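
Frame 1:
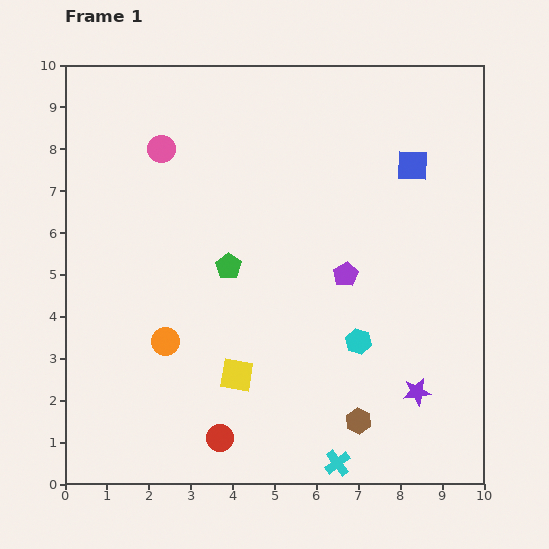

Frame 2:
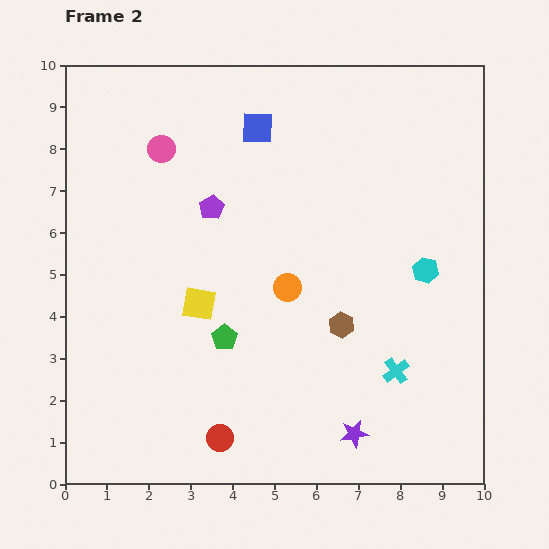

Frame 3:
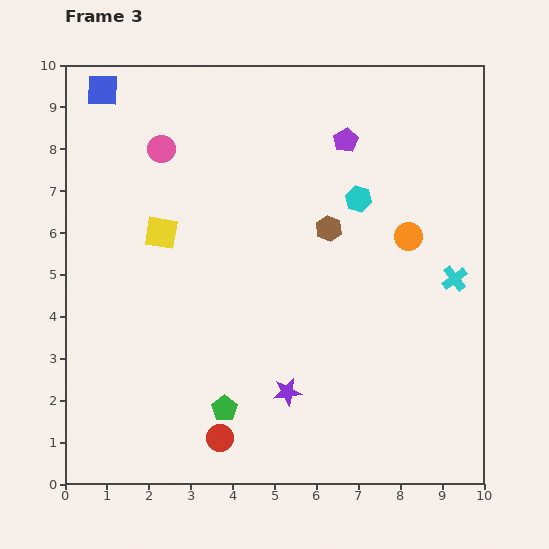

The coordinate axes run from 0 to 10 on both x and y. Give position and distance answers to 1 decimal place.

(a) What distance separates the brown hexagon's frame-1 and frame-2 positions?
2.3

The brown hexagon moved from (7.0, 1.5) to (6.6, 3.8), a distance of √(0.4² + 2.3²) ≈ 2.3.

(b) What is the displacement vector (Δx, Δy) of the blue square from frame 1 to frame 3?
(-7.4, 1.8)

The blue square was at (8.3, 7.6) in frame 1 and (0.9, 9.4) in frame 3.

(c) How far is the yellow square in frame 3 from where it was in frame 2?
1.9

The yellow square moved from (3.2, 4.3) to (2.3, 6.0), a distance of √(0.9² + 1.7²) ≈ 1.9.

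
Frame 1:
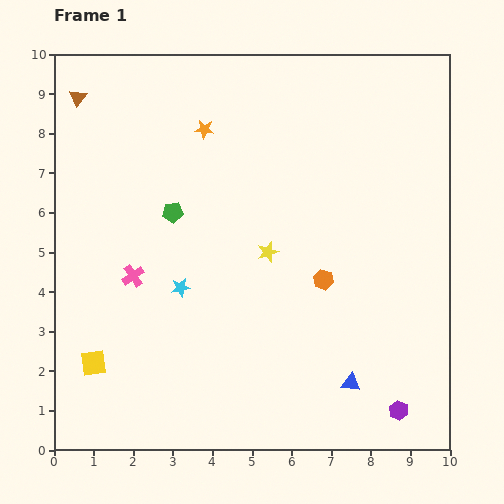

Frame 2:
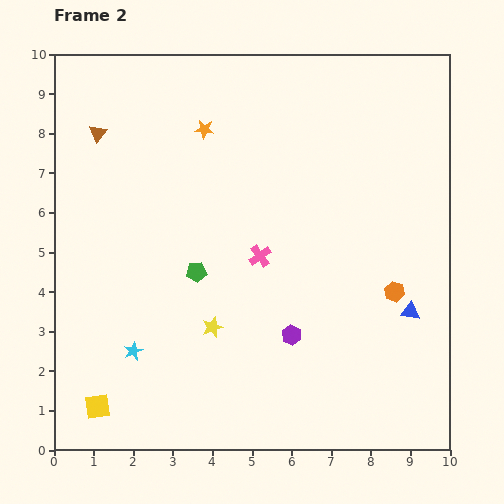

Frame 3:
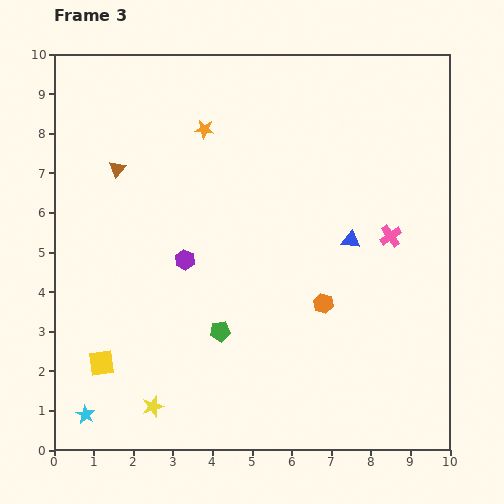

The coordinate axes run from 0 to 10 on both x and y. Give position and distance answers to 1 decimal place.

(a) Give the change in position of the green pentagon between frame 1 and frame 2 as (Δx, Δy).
(0.6, -1.5)

The green pentagon was at (3.0, 6.0) in frame 1 and (3.6, 4.5) in frame 2.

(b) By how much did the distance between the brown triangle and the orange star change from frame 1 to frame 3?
-0.9

Distance in frame 1: 3.3. Distance in frame 3: 2.4.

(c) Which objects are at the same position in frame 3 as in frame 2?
the orange star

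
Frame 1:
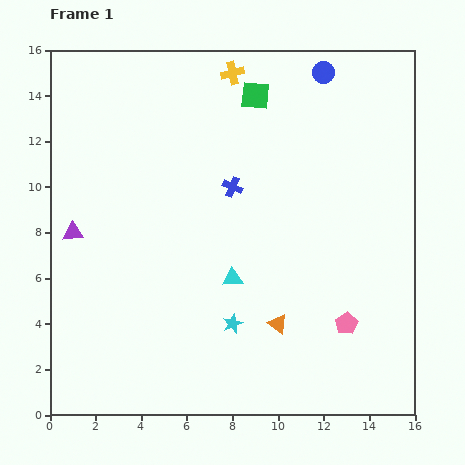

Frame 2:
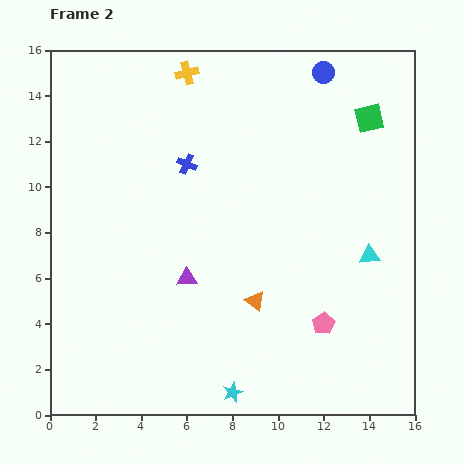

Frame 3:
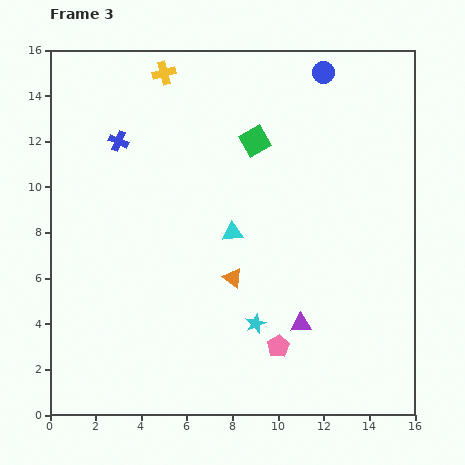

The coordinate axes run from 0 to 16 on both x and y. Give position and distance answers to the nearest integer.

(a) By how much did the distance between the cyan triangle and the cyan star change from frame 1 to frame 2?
+6

Distance in frame 1: 2. Distance in frame 2: 8.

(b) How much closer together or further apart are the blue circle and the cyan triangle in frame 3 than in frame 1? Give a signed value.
-2

Distance in frame 1: 10. Distance in frame 3: 8.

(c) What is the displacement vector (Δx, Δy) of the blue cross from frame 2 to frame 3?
(-3, 1)

The blue cross was at (6, 11) in frame 2 and (3, 12) in frame 3.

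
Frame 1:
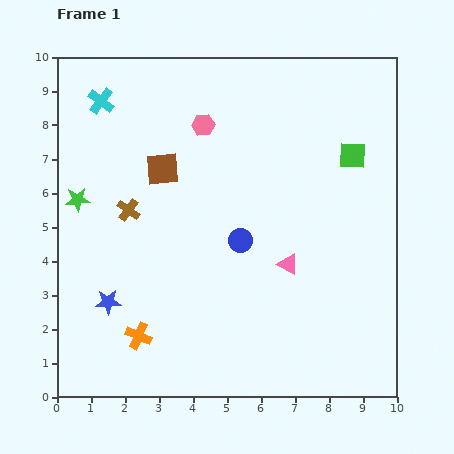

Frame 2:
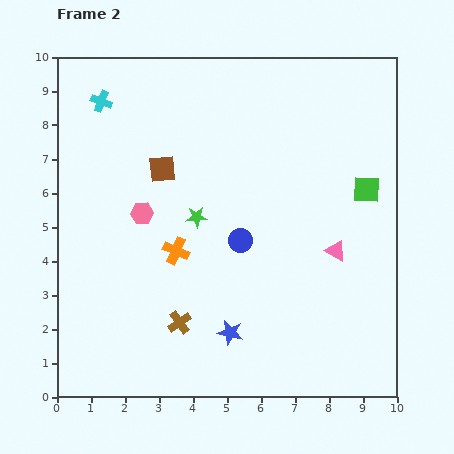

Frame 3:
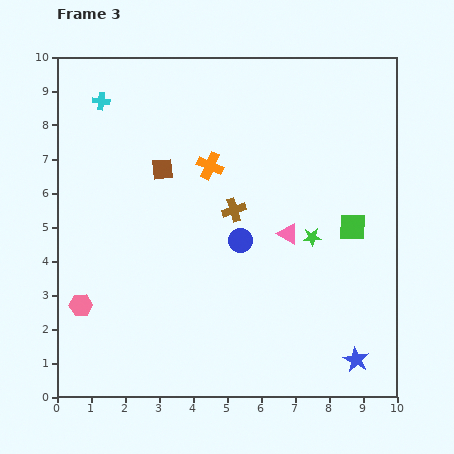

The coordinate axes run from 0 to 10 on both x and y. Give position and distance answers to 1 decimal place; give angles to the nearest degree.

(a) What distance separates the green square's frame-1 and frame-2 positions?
1.1

The green square moved from (8.7, 7.1) to (9.1, 6.1), a distance of √(0.4² + 1.0²) ≈ 1.1.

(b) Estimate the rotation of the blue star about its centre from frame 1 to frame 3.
31° clockwise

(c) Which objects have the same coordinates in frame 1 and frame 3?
the blue circle, the brown square, the cyan cross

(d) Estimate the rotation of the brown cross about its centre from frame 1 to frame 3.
37° clockwise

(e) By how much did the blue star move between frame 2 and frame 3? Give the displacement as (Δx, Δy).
(3.7, -0.8)

The blue star was at (5.1, 1.9) in frame 2 and (8.8, 1.1) in frame 3.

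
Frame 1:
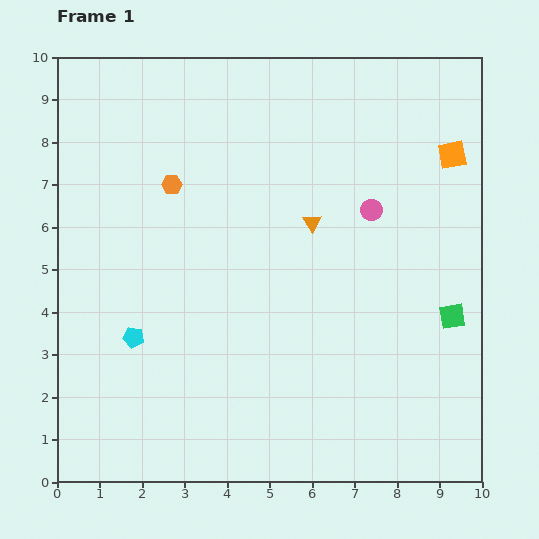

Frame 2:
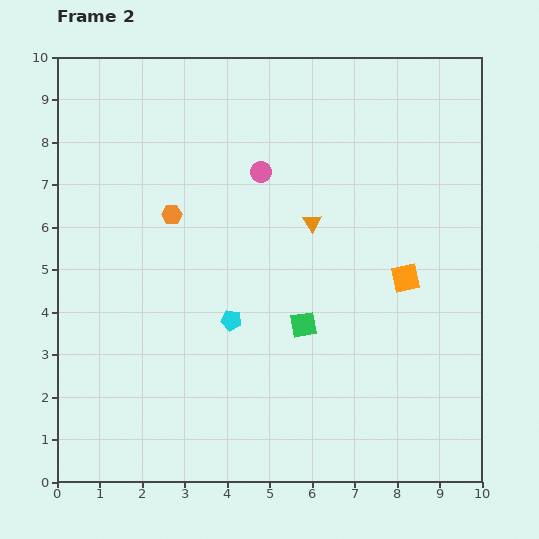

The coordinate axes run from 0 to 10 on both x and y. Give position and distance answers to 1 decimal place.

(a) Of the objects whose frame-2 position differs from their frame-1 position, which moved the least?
the orange hexagon

(moved 0.7)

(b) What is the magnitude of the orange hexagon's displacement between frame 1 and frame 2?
0.7

The orange hexagon moved from (2.7, 7.0) to (2.7, 6.3), a distance of √(0.0² + 0.7²) ≈ 0.7.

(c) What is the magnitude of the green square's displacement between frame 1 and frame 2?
3.5

The green square moved from (9.3, 3.9) to (5.8, 3.7), a distance of √(3.5² + 0.2²) ≈ 3.5.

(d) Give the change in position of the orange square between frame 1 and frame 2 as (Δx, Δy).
(-1.1, -2.9)

The orange square was at (9.3, 7.7) in frame 1 and (8.2, 4.8) in frame 2.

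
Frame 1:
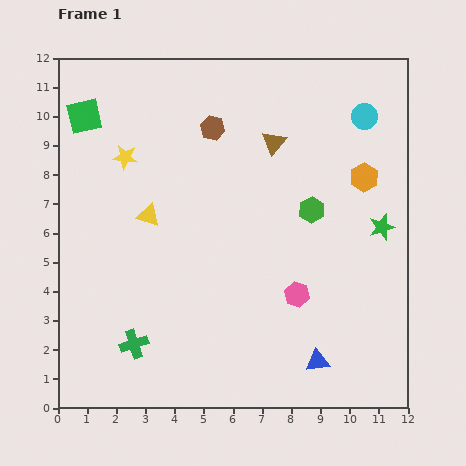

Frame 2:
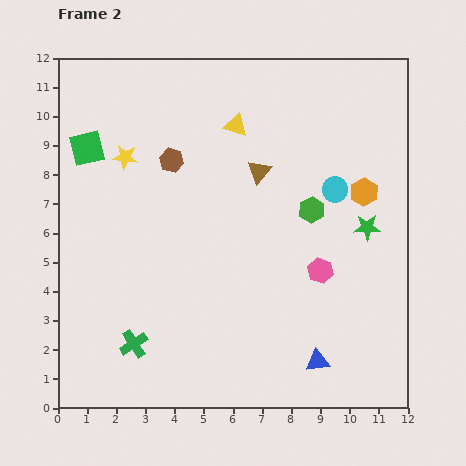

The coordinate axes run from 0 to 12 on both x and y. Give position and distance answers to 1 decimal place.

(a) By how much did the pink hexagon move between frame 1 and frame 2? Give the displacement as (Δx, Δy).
(0.8, 0.8)

The pink hexagon was at (8.2, 3.9) in frame 1 and (9.0, 4.7) in frame 2.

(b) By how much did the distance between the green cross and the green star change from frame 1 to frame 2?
-0.5

Distance in frame 1: 9.4. Distance in frame 2: 8.9.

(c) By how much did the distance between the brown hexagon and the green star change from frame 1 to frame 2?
+0.4

Distance in frame 1: 6.7. Distance in frame 2: 7.1.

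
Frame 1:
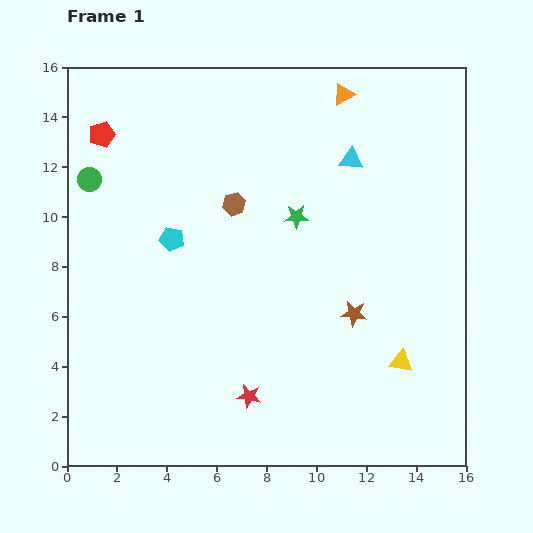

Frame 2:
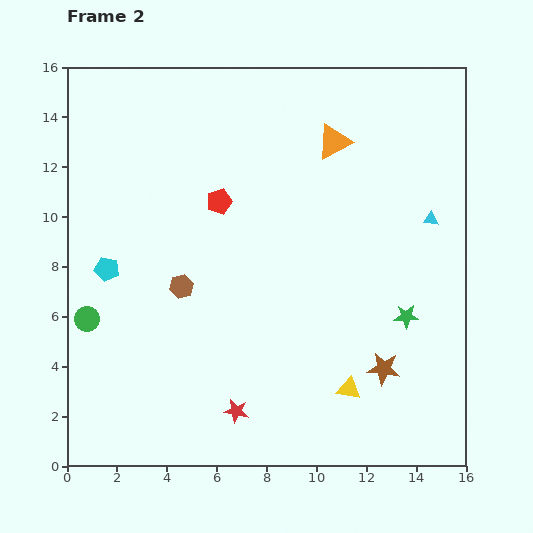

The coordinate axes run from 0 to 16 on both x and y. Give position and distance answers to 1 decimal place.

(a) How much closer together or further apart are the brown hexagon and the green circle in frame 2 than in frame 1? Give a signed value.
-1.9

Distance in frame 1: 5.9. Distance in frame 2: 4.0.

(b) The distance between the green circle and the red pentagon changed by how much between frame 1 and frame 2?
+5.2

Distance in frame 1: 1.9. Distance in frame 2: 7.1.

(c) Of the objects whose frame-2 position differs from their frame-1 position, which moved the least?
the red star

(moved 0.8)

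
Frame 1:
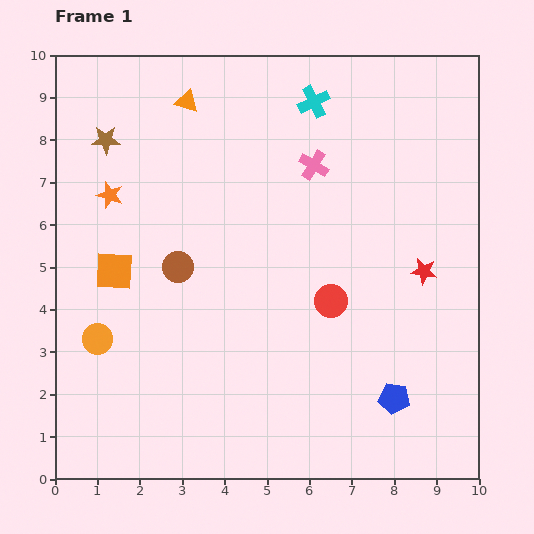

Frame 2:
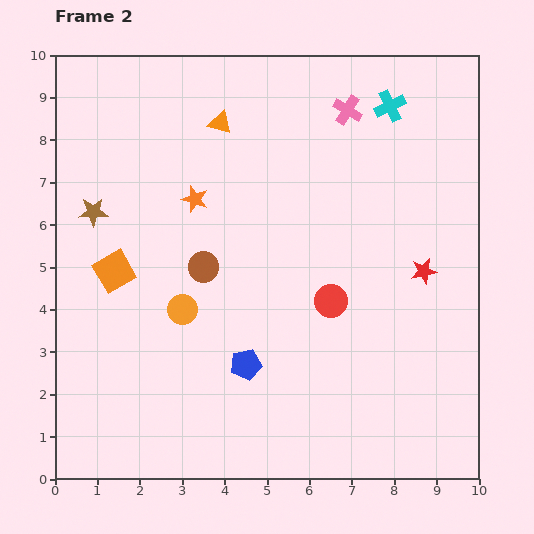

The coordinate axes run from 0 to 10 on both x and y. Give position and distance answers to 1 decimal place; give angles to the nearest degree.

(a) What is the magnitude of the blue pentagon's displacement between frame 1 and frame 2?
3.6

The blue pentagon moved from (8.0, 1.9) to (4.5, 2.7), a distance of √(3.5² + 0.8²) ≈ 3.6.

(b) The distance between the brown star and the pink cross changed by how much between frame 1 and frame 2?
+1.6

Distance in frame 1: 4.9. Distance in frame 2: 6.5.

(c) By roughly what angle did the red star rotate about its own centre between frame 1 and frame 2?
19° counter-clockwise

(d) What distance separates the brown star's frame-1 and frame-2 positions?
1.7

The brown star moved from (1.2, 8.0) to (0.9, 6.3), a distance of √(0.3² + 1.7²) ≈ 1.7.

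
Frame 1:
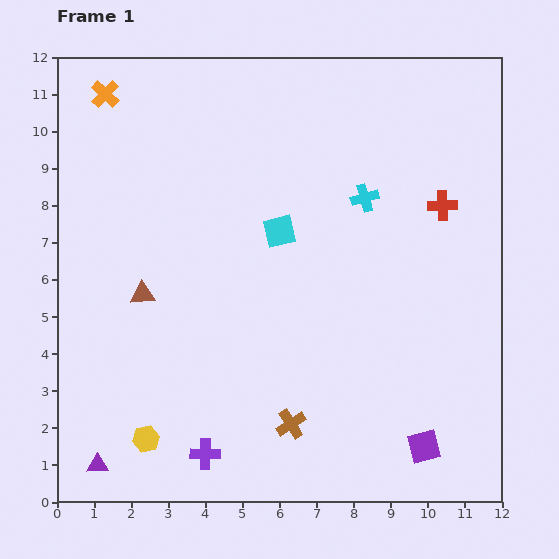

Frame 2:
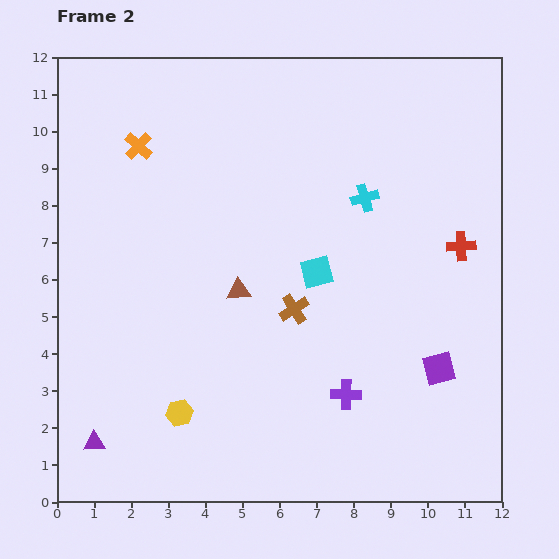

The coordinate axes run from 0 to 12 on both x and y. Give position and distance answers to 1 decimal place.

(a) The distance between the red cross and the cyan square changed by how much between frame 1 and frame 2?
-0.5

Distance in frame 1: 4.5. Distance in frame 2: 4.0.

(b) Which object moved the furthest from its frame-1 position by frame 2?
the purple cross

(moved 4.1; next 3.1)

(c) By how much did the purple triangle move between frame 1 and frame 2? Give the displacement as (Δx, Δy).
(-0.1, 0.6)

The purple triangle was at (1.1, 1.0) in frame 1 and (1.0, 1.6) in frame 2.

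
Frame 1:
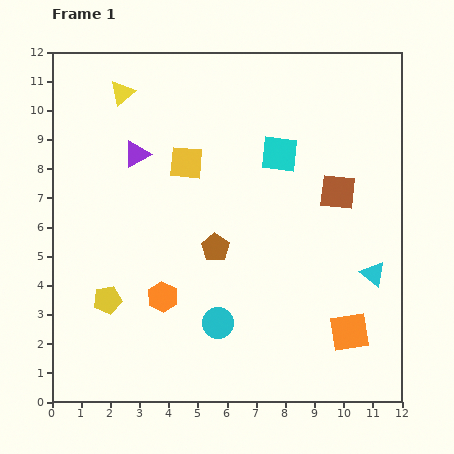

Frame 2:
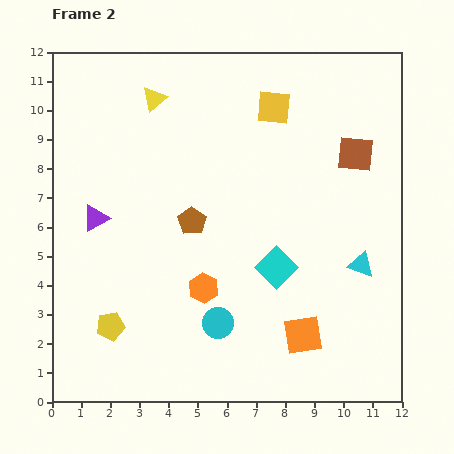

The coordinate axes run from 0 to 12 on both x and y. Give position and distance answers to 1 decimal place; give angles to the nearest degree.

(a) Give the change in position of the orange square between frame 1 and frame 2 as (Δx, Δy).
(-1.6, -0.1)

The orange square was at (10.2, 2.4) in frame 1 and (8.6, 2.3) in frame 2.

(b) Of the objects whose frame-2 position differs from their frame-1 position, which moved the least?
the cyan triangle

(moved 0.5)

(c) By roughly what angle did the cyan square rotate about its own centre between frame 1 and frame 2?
38° clockwise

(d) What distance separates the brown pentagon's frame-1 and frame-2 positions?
1.2

The brown pentagon moved from (5.6, 5.3) to (4.8, 6.2), a distance of √(0.8² + 0.9²) ≈ 1.2.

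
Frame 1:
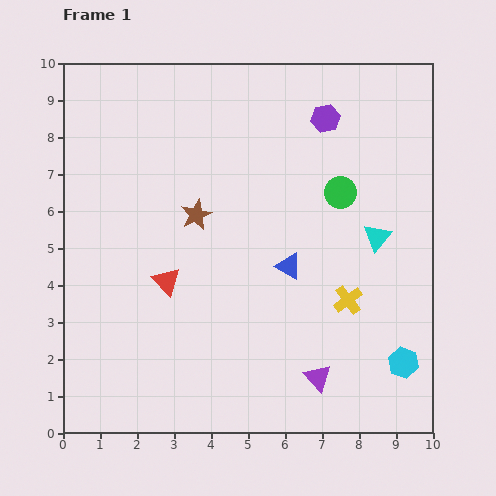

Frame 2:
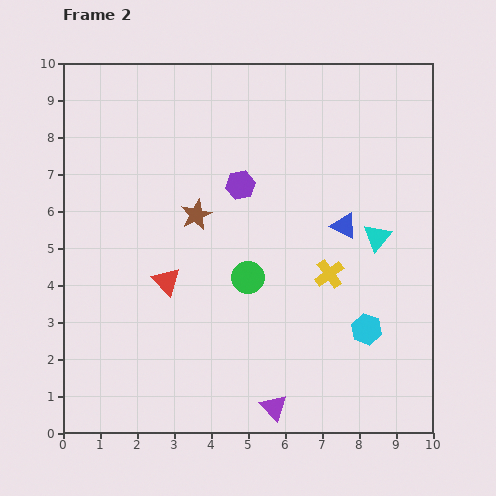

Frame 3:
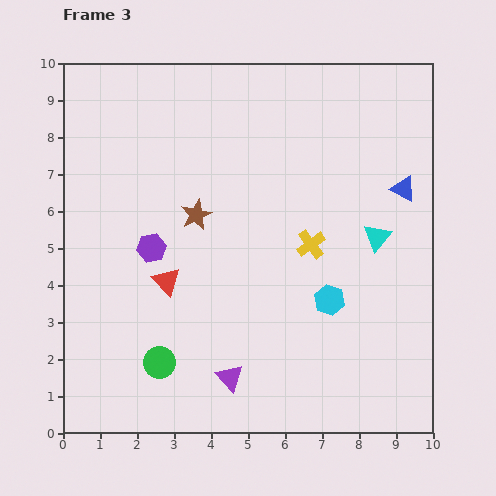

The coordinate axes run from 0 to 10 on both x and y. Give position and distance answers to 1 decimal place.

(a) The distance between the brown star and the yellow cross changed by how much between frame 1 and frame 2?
-0.8

Distance in frame 1: 4.7. Distance in frame 2: 3.9.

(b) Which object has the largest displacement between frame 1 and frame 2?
the green circle

(moved 3.4; next 2.9)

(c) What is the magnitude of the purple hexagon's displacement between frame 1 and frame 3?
5.9

The purple hexagon moved from (7.1, 8.5) to (2.4, 5.0), a distance of √(4.7² + 3.5²) ≈ 5.9.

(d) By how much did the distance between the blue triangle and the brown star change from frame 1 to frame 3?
+2.7

Distance in frame 1: 2.9. Distance in frame 3: 5.6.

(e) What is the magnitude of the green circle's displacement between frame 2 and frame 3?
3.3

The green circle moved from (5.0, 4.2) to (2.6, 1.9), a distance of √(2.4² + 2.3²) ≈ 3.3.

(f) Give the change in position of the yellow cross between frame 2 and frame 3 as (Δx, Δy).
(-0.5, 0.8)

The yellow cross was at (7.2, 4.3) in frame 2 and (6.7, 5.1) in frame 3.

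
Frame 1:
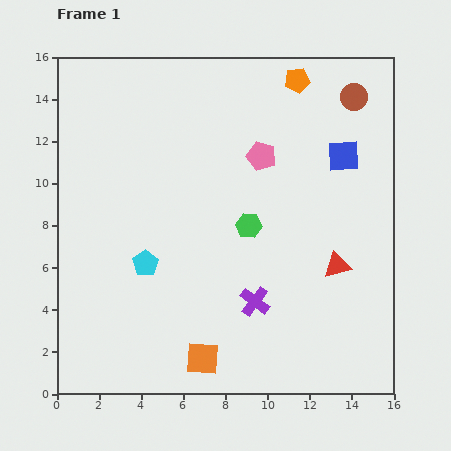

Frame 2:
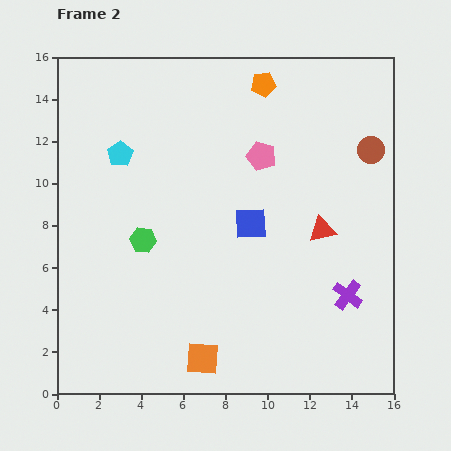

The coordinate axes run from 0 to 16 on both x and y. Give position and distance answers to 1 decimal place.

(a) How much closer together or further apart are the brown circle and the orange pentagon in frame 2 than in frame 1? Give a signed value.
+3.2

Distance in frame 1: 2.8. Distance in frame 2: 6.0.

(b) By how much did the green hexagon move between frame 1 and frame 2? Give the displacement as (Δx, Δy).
(-5.0, -0.7)

The green hexagon was at (9.1, 8.0) in frame 1 and (4.1, 7.3) in frame 2.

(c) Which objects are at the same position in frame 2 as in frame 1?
the pink pentagon, the orange square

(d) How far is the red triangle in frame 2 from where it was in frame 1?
1.8

The red triangle moved from (13.3, 6.1) to (12.6, 7.8), a distance of √(0.7² + 1.7²) ≈ 1.8.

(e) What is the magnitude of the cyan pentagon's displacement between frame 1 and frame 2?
5.3

The cyan pentagon moved from (4.2, 6.2) to (3.0, 11.4), a distance of √(1.2² + 5.2²) ≈ 5.3.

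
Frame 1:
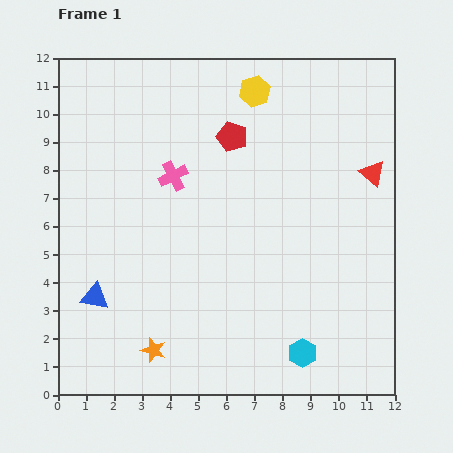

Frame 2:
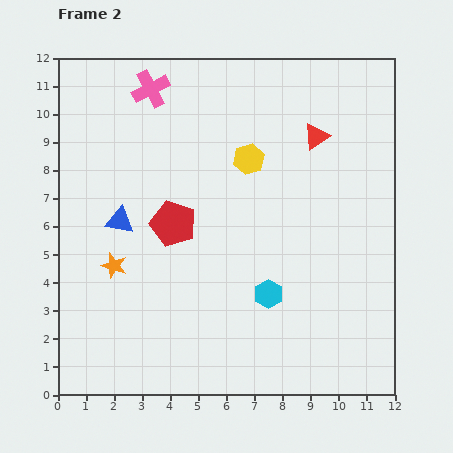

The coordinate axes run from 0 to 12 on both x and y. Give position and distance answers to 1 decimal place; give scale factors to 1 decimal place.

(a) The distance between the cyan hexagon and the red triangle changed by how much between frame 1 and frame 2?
-1.0

Distance in frame 1: 6.9. Distance in frame 2: 5.9.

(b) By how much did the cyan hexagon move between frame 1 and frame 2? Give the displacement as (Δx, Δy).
(-1.2, 2.1)

The cyan hexagon was at (8.7, 1.5) in frame 1 and (7.5, 3.6) in frame 2.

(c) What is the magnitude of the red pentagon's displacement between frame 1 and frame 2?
3.7

The red pentagon moved from (6.2, 9.2) to (4.1, 6.1), a distance of √(2.1² + 3.1²) ≈ 3.7.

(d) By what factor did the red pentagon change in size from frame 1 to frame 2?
1.5×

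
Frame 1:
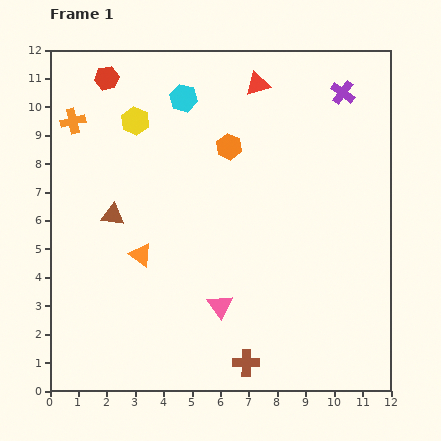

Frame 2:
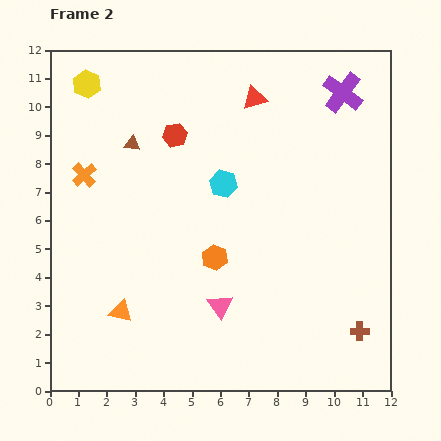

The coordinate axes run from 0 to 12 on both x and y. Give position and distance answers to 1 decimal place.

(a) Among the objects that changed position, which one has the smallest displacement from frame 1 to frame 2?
the red triangle

(moved 0.5)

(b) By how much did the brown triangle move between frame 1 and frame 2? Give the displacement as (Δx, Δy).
(0.7, 2.5)

The brown triangle was at (2.2, 6.2) in frame 1 and (2.9, 8.7) in frame 2.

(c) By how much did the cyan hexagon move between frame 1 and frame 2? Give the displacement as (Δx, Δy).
(1.4, -3.0)

The cyan hexagon was at (4.7, 10.3) in frame 1 and (6.1, 7.3) in frame 2.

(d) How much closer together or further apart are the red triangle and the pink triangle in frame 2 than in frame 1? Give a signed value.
-0.5

Distance in frame 1: 7.9. Distance in frame 2: 7.4.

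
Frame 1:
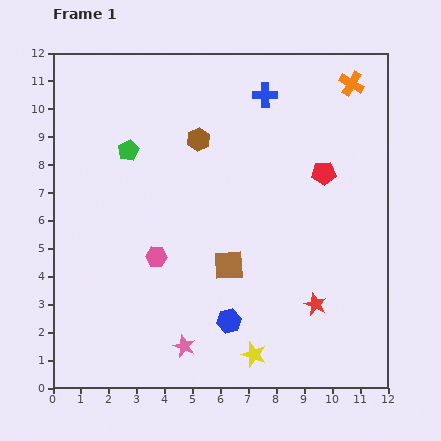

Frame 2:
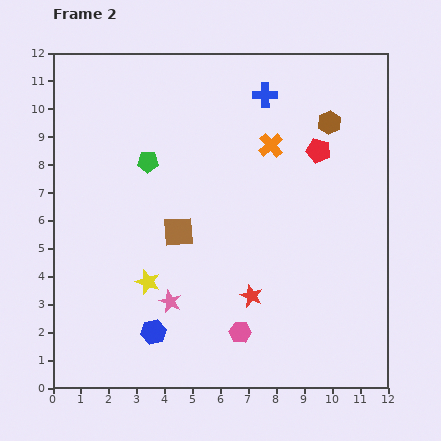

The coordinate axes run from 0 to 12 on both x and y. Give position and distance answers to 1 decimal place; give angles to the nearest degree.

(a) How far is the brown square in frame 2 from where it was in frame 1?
2.2

The brown square moved from (6.3, 4.4) to (4.5, 5.6), a distance of √(1.8² + 1.2²) ≈ 2.2.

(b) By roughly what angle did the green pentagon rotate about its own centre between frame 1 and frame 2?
29° clockwise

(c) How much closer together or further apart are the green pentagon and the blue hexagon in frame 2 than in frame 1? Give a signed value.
-1.0

Distance in frame 1: 7.1. Distance in frame 2: 6.1.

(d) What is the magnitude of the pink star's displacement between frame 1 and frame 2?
1.7

The pink star moved from (4.7, 1.5) to (4.2, 3.1), a distance of √(0.5² + 1.6²) ≈ 1.7.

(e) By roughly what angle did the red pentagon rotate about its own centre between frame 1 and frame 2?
18° clockwise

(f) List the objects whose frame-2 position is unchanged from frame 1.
the blue cross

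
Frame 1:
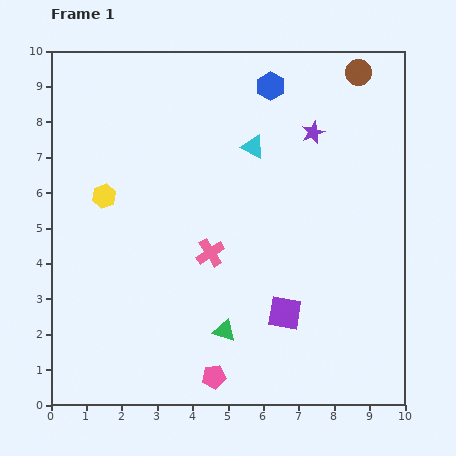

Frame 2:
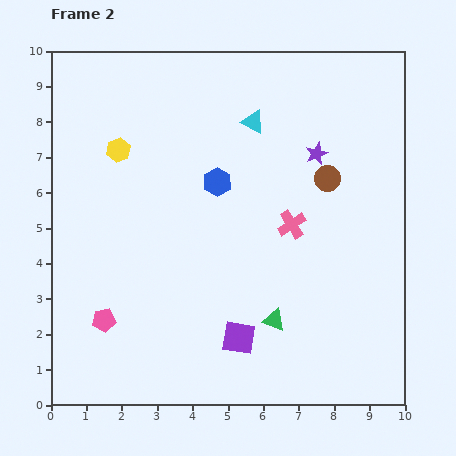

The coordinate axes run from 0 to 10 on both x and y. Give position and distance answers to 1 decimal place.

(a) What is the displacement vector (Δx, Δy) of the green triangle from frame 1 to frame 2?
(1.4, 0.3)

The green triangle was at (4.9, 2.1) in frame 1 and (6.3, 2.4) in frame 2.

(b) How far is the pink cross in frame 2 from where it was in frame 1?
2.4

The pink cross moved from (4.5, 4.3) to (6.8, 5.1), a distance of √(2.3² + 0.8²) ≈ 2.4.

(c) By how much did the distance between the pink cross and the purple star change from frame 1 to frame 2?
-2.4

Distance in frame 1: 4.5. Distance in frame 2: 2.1.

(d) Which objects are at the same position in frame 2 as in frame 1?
none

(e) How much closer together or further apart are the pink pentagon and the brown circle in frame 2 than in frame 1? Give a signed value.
-2.0

Distance in frame 1: 9.5. Distance in frame 2: 7.5.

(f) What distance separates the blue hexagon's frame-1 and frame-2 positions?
3.1

The blue hexagon moved from (6.2, 9.0) to (4.7, 6.3), a distance of √(1.5² + 2.7²) ≈ 3.1.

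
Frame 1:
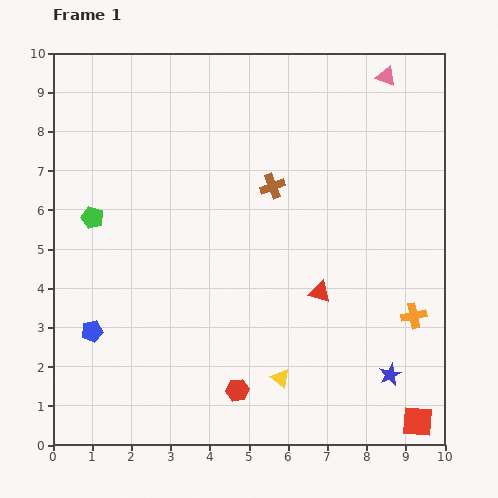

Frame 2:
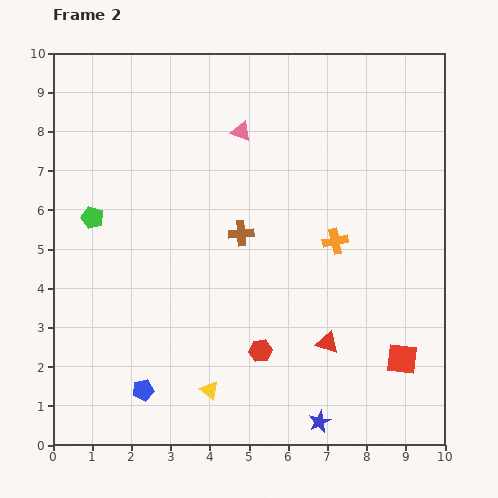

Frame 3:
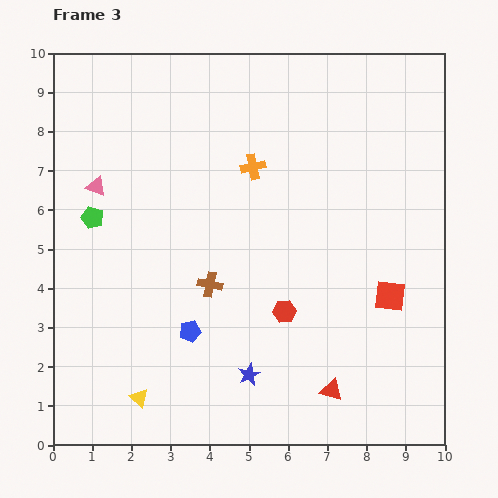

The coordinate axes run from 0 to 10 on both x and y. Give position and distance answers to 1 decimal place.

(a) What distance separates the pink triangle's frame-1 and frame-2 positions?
4.0

The pink triangle moved from (8.5, 9.4) to (4.8, 8.0), a distance of √(3.7² + 1.4²) ≈ 4.0.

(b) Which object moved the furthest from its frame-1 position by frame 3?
the pink triangle

(moved 7.9; next 5.6)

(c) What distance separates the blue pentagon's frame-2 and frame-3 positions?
1.9

The blue pentagon moved from (2.3, 1.4) to (3.5, 2.9), a distance of √(1.2² + 1.5²) ≈ 1.9.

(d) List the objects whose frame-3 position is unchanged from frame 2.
the green pentagon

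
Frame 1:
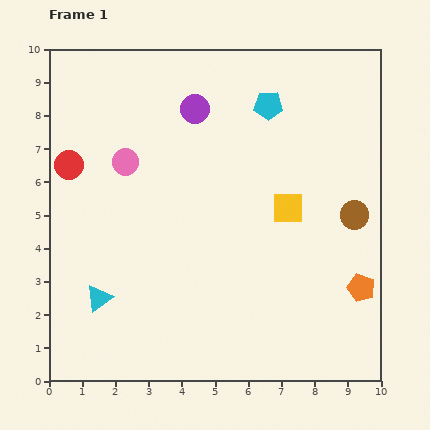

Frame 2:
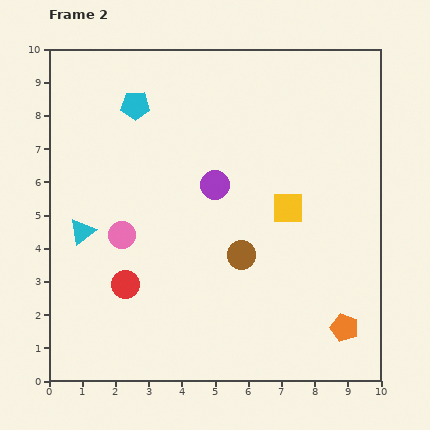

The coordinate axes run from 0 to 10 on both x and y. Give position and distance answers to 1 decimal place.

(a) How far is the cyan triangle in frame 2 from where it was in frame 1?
2.1

The cyan triangle moved from (1.5, 2.5) to (1.0, 4.5), a distance of √(0.5² + 2.0²) ≈ 2.1.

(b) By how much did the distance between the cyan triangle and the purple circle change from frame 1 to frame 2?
-2.2

Distance in frame 1: 6.4. Distance in frame 2: 4.2.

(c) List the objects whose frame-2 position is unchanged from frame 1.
the yellow square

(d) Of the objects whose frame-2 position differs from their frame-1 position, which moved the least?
the orange pentagon

(moved 1.3)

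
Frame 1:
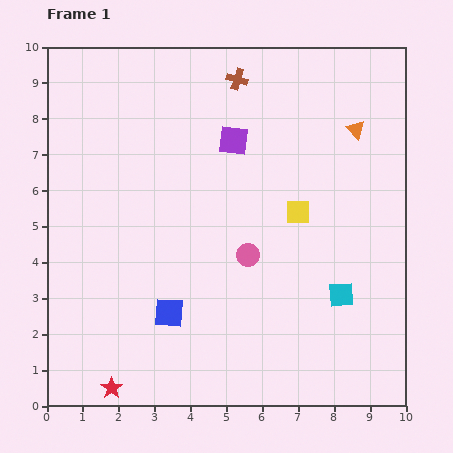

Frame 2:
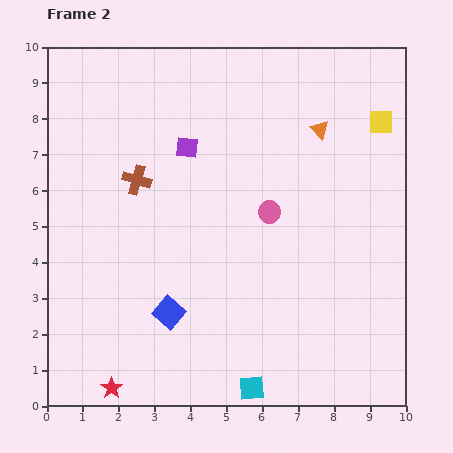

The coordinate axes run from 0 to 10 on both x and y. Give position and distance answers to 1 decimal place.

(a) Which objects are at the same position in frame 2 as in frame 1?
the red star, the blue square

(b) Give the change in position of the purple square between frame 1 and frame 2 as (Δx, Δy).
(-1.3, -0.2)

The purple square was at (5.2, 7.4) in frame 1 and (3.9, 7.2) in frame 2.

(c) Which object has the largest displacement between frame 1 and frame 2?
the brown cross

(moved 4.0; next 3.6)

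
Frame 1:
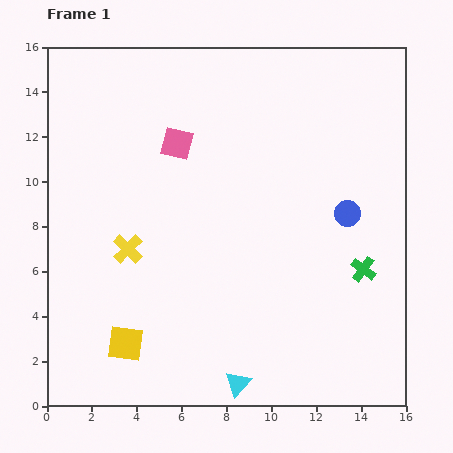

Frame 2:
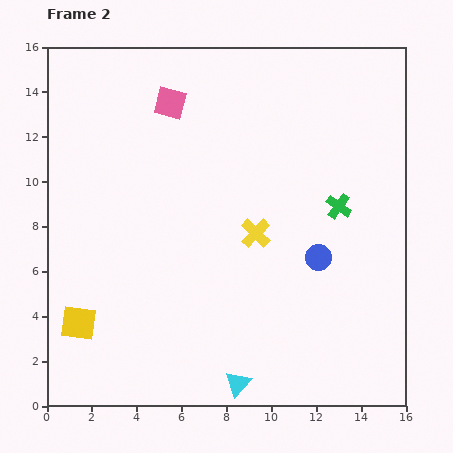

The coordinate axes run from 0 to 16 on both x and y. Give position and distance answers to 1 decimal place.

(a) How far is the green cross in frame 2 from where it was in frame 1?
3.0

The green cross moved from (14.1, 6.1) to (13.0, 8.9), a distance of √(1.1² + 2.8²) ≈ 3.0.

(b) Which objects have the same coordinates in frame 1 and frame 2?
the cyan triangle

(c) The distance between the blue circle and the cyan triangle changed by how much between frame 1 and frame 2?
-2.3

Distance in frame 1: 9.0. Distance in frame 2: 6.7.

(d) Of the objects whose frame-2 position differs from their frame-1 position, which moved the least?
the pink square

(moved 1.8)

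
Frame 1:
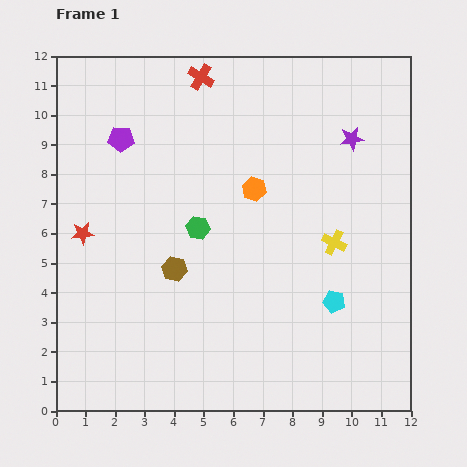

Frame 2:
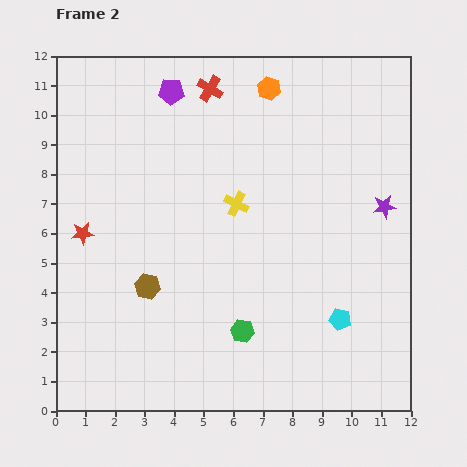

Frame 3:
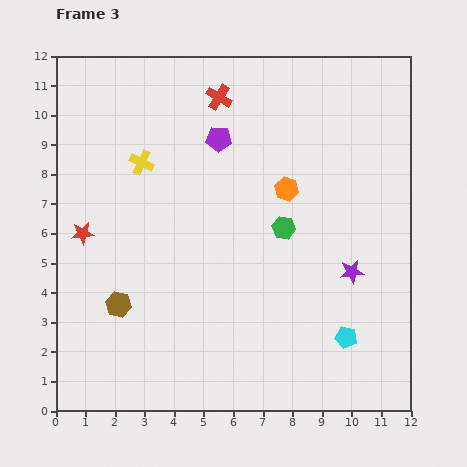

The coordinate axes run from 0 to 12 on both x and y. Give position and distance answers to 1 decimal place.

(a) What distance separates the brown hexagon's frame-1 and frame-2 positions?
1.1

The brown hexagon moved from (4.0, 4.8) to (3.1, 4.2), a distance of √(0.9² + 0.6²) ≈ 1.1.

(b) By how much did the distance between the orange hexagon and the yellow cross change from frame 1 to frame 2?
+0.9

Distance in frame 1: 3.2. Distance in frame 2: 4.1.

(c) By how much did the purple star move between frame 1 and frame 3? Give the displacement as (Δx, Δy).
(0.0, -4.5)

The purple star was at (10.0, 9.2) in frame 1 and (10.0, 4.7) in frame 3.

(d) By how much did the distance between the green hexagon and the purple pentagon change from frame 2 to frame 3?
-4.7

Distance in frame 2: 8.4. Distance in frame 3: 3.7.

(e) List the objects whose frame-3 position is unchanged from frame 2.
the red star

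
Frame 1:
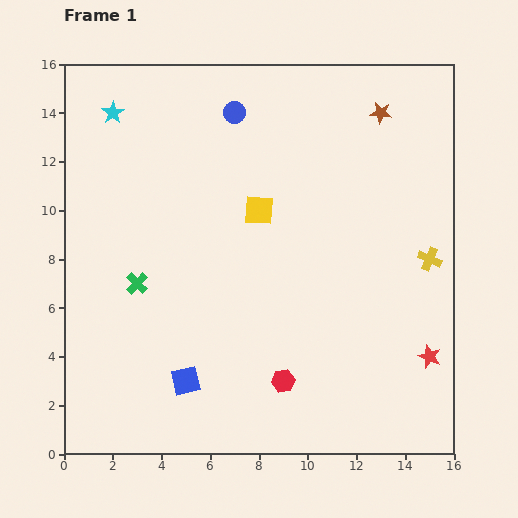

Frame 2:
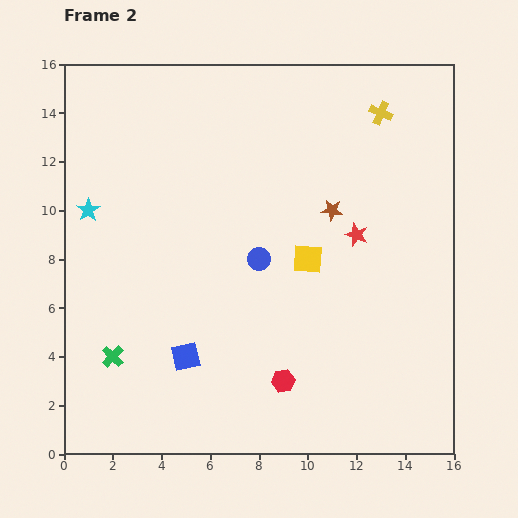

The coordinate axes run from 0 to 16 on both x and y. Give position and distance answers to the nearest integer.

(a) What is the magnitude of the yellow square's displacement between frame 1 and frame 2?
3

The yellow square moved from (8, 10) to (10, 8), a distance of √(2² + 2²) ≈ 3.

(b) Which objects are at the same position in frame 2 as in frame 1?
the red hexagon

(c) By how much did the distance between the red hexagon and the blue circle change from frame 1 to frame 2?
-6

Distance in frame 1: 11. Distance in frame 2: 5.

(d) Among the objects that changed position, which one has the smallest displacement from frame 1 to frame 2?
the blue square

(moved 1)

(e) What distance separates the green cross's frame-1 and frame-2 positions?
3

The green cross moved from (3, 7) to (2, 4), a distance of √(1² + 3²) ≈ 3.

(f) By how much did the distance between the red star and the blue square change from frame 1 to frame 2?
-1

Distance in frame 1: 10. Distance in frame 2: 9.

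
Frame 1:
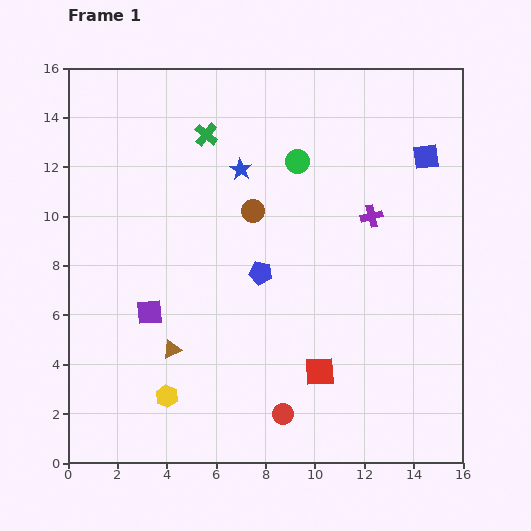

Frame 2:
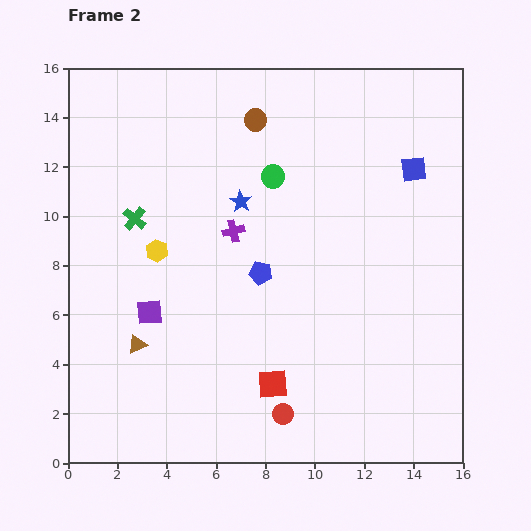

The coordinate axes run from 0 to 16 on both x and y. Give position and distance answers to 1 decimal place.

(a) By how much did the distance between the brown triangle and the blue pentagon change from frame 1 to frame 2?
+1.0

Distance in frame 1: 4.8. Distance in frame 2: 5.8.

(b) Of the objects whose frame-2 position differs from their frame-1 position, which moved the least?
the blue square

(moved 0.7)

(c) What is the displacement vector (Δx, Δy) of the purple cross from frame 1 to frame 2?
(-5.6, -0.6)

The purple cross was at (12.3, 10.0) in frame 1 and (6.7, 9.4) in frame 2.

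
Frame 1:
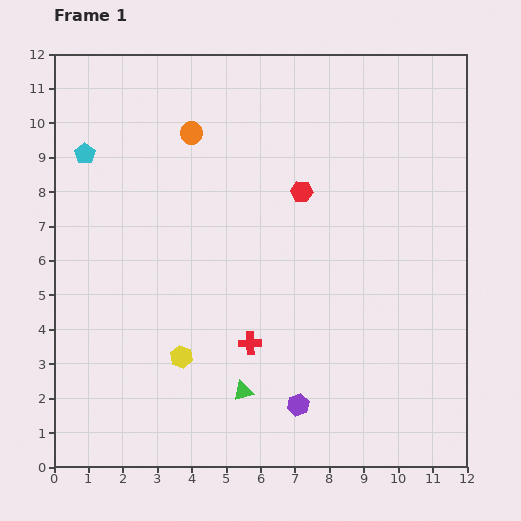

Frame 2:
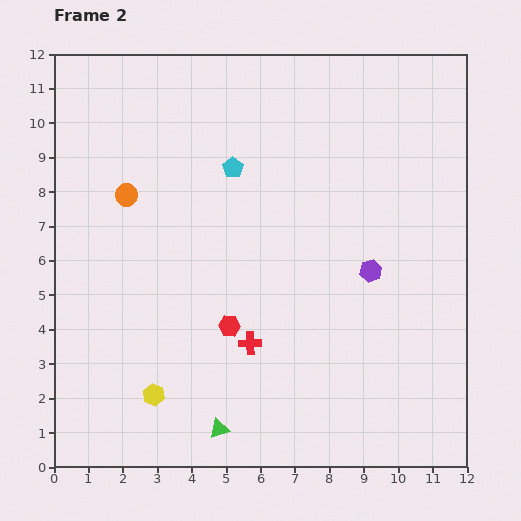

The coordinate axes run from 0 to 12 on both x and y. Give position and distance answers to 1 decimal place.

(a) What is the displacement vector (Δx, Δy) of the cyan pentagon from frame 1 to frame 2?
(4.3, -0.4)

The cyan pentagon was at (0.9, 9.1) in frame 1 and (5.2, 8.7) in frame 2.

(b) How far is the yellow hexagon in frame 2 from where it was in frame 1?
1.4

The yellow hexagon moved from (3.7, 3.2) to (2.9, 2.1), a distance of √(0.8² + 1.1²) ≈ 1.4.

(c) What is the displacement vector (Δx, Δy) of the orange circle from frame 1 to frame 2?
(-1.9, -1.8)

The orange circle was at (4.0, 9.7) in frame 1 and (2.1, 7.9) in frame 2.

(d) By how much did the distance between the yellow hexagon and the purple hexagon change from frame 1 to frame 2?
+3.6

Distance in frame 1: 3.7. Distance in frame 2: 7.3.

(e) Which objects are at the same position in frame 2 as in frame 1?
the red cross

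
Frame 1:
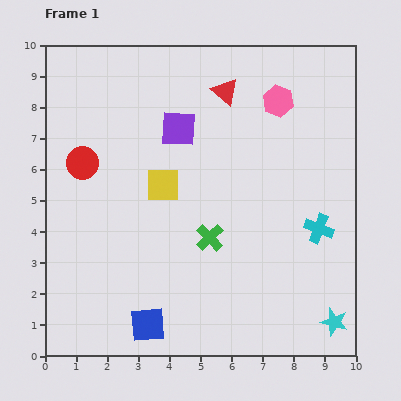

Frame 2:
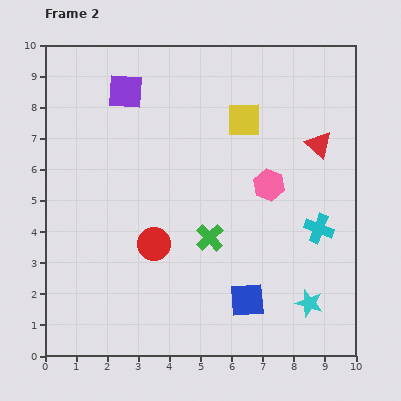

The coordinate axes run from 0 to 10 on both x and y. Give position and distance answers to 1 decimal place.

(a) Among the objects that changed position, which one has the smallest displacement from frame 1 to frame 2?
the cyan star

(moved 1.0)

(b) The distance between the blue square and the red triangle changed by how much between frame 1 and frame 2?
-2.4

Distance in frame 1: 7.9. Distance in frame 2: 5.5.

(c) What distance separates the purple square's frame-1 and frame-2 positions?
2.1

The purple square moved from (4.3, 7.3) to (2.6, 8.5), a distance of √(1.7² + 1.2²) ≈ 2.1.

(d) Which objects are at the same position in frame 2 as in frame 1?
the cyan cross, the green cross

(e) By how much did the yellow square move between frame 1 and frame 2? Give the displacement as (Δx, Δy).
(2.6, 2.1)

The yellow square was at (3.8, 5.5) in frame 1 and (6.4, 7.6) in frame 2.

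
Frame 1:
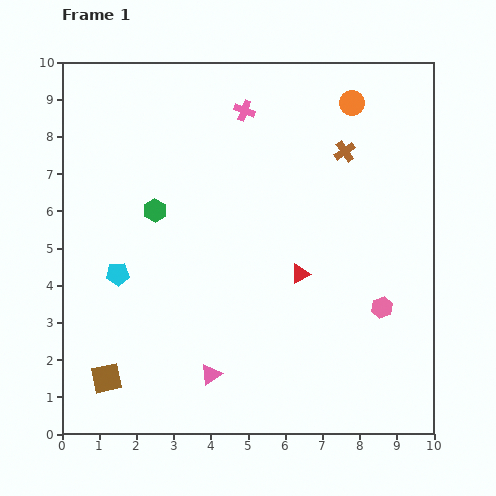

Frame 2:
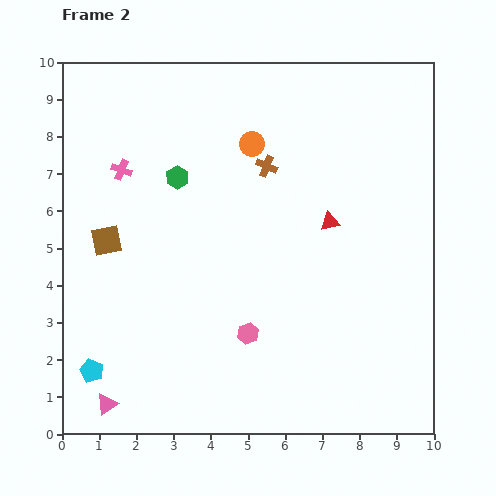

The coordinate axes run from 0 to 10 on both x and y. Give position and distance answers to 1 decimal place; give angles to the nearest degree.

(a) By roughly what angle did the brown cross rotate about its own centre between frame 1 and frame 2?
33° counter-clockwise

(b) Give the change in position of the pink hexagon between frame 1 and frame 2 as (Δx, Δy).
(-3.6, -0.7)

The pink hexagon was at (8.6, 3.4) in frame 1 and (5.0, 2.7) in frame 2.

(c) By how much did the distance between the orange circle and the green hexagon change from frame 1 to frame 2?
-3.8

Distance in frame 1: 6.0. Distance in frame 2: 2.2.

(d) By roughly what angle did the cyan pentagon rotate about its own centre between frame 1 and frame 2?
26° clockwise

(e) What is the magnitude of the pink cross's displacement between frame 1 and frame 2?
3.7

The pink cross moved from (4.9, 8.7) to (1.6, 7.1), a distance of √(3.3² + 1.6²) ≈ 3.7.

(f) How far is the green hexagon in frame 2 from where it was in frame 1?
1.1

The green hexagon moved from (2.5, 6.0) to (3.1, 6.9), a distance of √(0.6² + 0.9²) ≈ 1.1.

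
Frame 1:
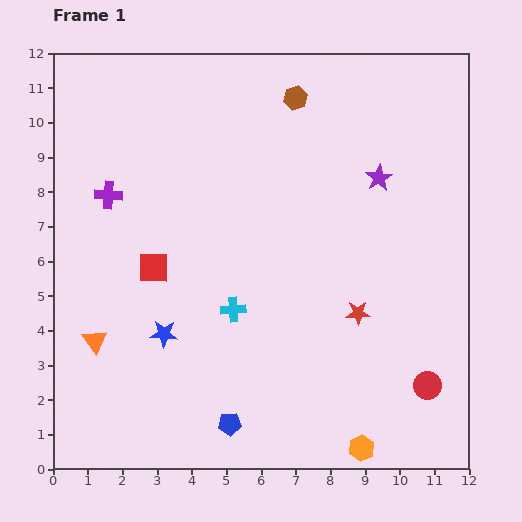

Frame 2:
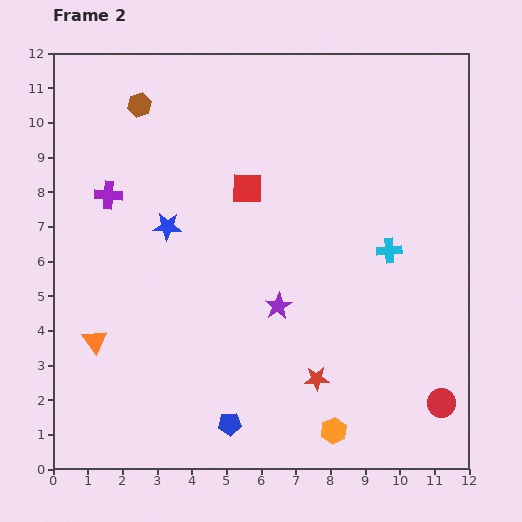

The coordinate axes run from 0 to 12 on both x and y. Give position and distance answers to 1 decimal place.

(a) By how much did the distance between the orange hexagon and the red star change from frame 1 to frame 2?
-2.3

Distance in frame 1: 3.9. Distance in frame 2: 1.6.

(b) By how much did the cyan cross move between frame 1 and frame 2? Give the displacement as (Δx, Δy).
(4.5, 1.7)

The cyan cross was at (5.2, 4.6) in frame 1 and (9.7, 6.3) in frame 2.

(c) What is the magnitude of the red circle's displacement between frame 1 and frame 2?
0.6

The red circle moved from (10.8, 2.4) to (11.2, 1.9), a distance of √(0.4² + 0.5²) ≈ 0.6.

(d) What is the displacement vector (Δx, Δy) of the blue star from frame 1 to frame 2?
(0.1, 3.1)

The blue star was at (3.2, 3.9) in frame 1 and (3.3, 7.0) in frame 2.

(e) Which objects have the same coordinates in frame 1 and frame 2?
the blue pentagon, the purple cross, the orange triangle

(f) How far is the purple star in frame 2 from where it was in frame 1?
4.7

The purple star moved from (9.4, 8.4) to (6.5, 4.7), a distance of √(2.9² + 3.7²) ≈ 4.7.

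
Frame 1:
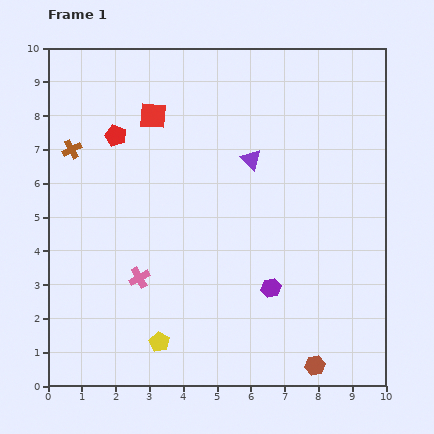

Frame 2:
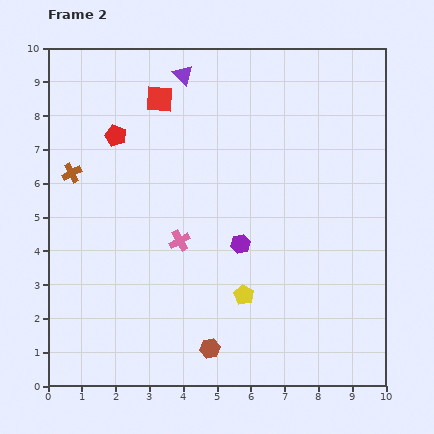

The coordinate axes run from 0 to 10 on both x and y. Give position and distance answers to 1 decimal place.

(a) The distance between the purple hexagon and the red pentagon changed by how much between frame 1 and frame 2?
-1.5

Distance in frame 1: 6.4. Distance in frame 2: 4.9.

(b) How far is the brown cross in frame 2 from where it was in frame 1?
0.7

The brown cross moved from (0.7, 7.0) to (0.7, 6.3), a distance of √(0.0² + 0.7²) ≈ 0.7.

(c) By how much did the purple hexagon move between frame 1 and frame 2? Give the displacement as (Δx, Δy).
(-0.9, 1.3)

The purple hexagon was at (6.6, 2.9) in frame 1 and (5.7, 4.2) in frame 2.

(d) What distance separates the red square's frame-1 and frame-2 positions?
0.5

The red square moved from (3.1, 8.0) to (3.3, 8.5), a distance of √(0.2² + 0.5²) ≈ 0.5.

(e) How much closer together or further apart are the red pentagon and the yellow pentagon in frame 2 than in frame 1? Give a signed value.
-0.2

Distance in frame 1: 6.2. Distance in frame 2: 6.0.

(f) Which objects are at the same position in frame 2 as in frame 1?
the red pentagon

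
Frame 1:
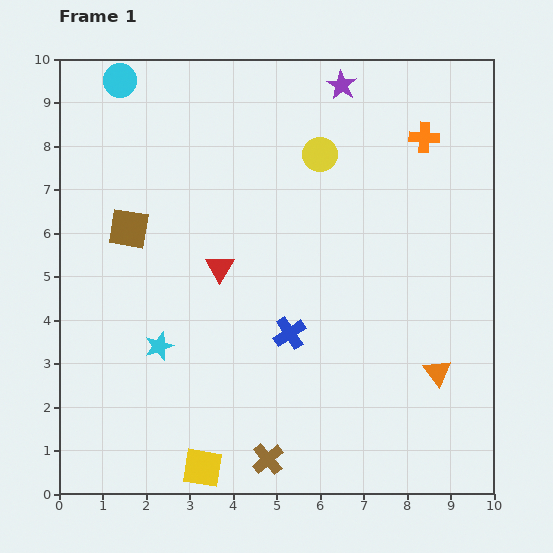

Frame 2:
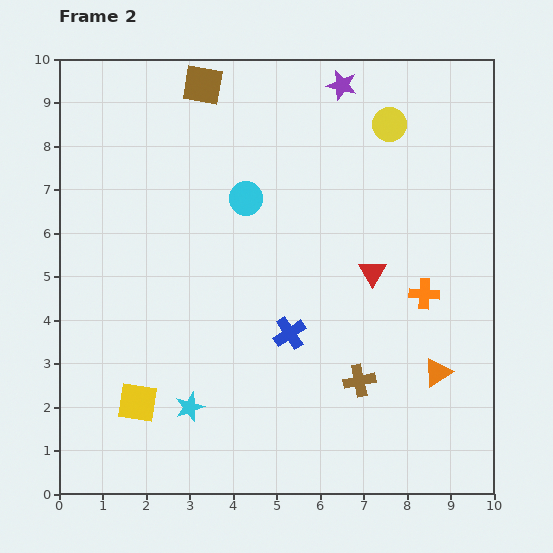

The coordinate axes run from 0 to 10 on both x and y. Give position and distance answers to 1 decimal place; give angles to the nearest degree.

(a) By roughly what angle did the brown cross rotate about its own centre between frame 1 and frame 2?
29° clockwise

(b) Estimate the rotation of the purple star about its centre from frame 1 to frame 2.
16° counter-clockwise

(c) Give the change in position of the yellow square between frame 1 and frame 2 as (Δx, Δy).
(-1.5, 1.5)

The yellow square was at (3.3, 0.6) in frame 1 and (1.8, 2.1) in frame 2.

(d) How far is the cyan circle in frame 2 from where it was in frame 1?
4.0

The cyan circle moved from (1.4, 9.5) to (4.3, 6.8), a distance of √(2.9² + 2.7²) ≈ 4.0.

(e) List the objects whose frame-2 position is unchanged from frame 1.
the orange triangle, the purple star, the blue cross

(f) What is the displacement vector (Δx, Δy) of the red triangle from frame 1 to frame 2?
(3.5, -0.1)

The red triangle was at (3.7, 5.2) in frame 1 and (7.2, 5.1) in frame 2.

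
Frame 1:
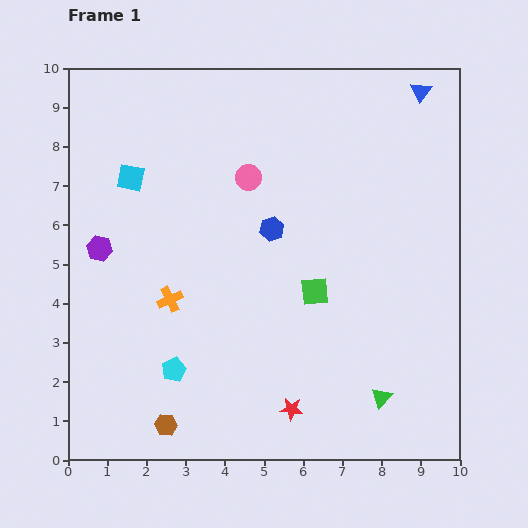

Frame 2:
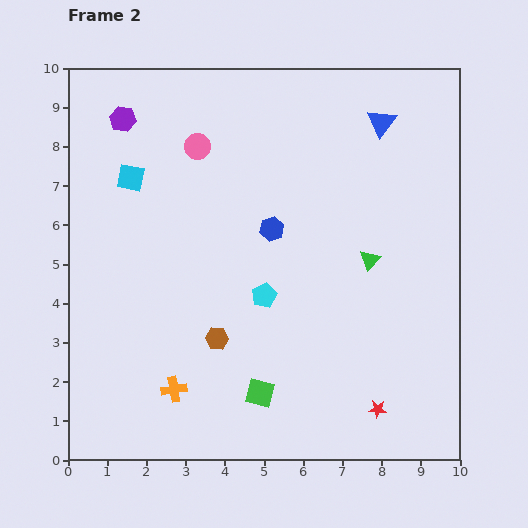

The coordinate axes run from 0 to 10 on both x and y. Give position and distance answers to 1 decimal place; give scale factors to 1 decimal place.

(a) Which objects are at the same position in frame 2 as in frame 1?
the blue hexagon, the cyan square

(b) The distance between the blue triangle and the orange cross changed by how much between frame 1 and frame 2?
+0.3

Distance in frame 1: 8.3. Distance in frame 2: 8.6.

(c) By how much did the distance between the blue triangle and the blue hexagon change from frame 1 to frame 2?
-1.3

Distance in frame 1: 5.2. Distance in frame 2: 3.9.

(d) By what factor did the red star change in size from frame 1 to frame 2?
0.8×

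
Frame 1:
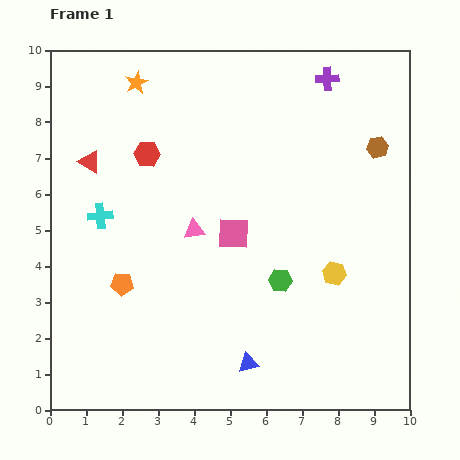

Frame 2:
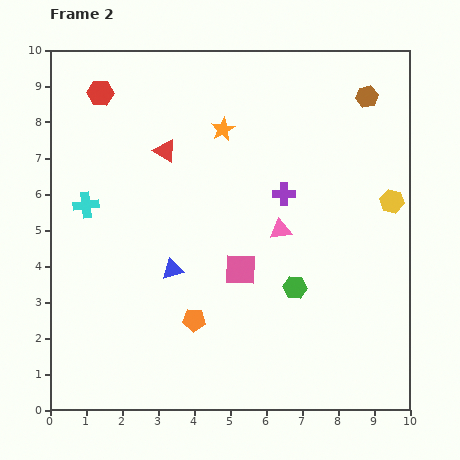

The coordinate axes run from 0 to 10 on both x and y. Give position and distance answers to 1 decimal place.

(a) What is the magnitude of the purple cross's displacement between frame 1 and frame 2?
3.4

The purple cross moved from (7.7, 9.2) to (6.5, 6.0), a distance of √(1.2² + 3.2²) ≈ 3.4.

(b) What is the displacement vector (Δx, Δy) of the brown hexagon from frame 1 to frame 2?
(-0.3, 1.4)

The brown hexagon was at (9.1, 7.3) in frame 1 and (8.8, 8.7) in frame 2.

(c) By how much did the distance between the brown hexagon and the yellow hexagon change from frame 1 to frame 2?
-0.7

Distance in frame 1: 3.7. Distance in frame 2: 3.0.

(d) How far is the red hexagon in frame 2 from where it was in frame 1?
2.1

The red hexagon moved from (2.7, 7.1) to (1.4, 8.8), a distance of √(1.3² + 1.7²) ≈ 2.1.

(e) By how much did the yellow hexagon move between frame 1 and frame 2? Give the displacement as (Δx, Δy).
(1.6, 2.0)

The yellow hexagon was at (7.9, 3.8) in frame 1 and (9.5, 5.8) in frame 2.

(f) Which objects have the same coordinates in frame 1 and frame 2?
none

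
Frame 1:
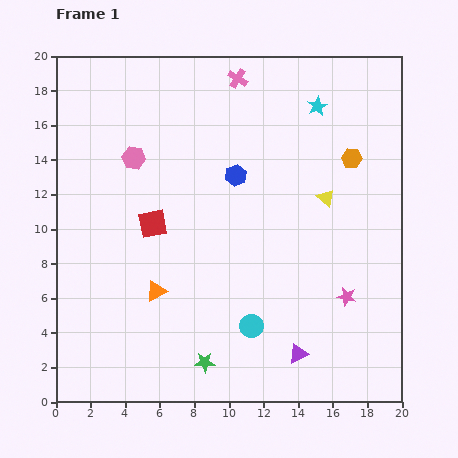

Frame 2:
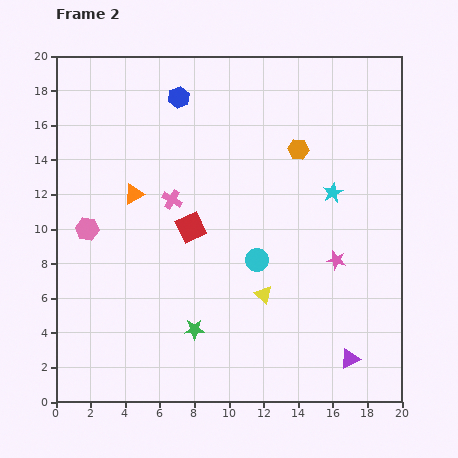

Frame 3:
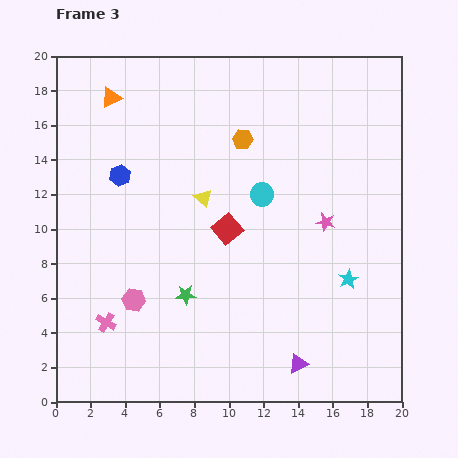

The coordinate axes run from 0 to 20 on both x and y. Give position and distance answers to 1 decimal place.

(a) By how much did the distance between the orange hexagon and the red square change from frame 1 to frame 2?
-4.4

Distance in frame 1: 12.1. Distance in frame 2: 7.7.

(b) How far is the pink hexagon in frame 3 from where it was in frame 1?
8.2

The pink hexagon moved from (4.5, 14.1) to (4.5, 5.9), a distance of √(0.0² + 8.2²) ≈ 8.2.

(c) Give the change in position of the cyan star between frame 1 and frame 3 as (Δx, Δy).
(1.8, -10.0)

The cyan star was at (15.1, 17.1) in frame 1 and (16.9, 7.1) in frame 3.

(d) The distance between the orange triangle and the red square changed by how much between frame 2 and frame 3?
+6.3

Distance in frame 2: 3.8. Distance in frame 3: 10.1.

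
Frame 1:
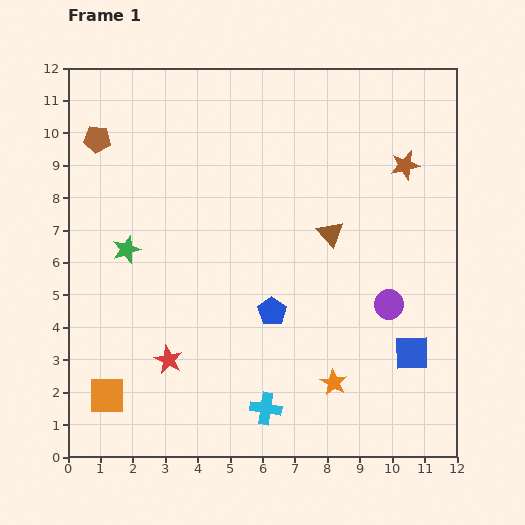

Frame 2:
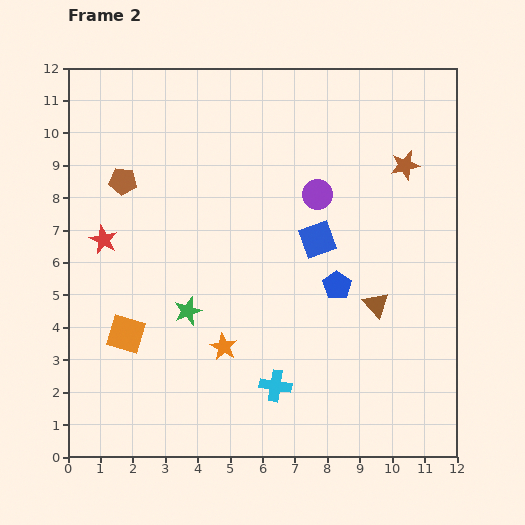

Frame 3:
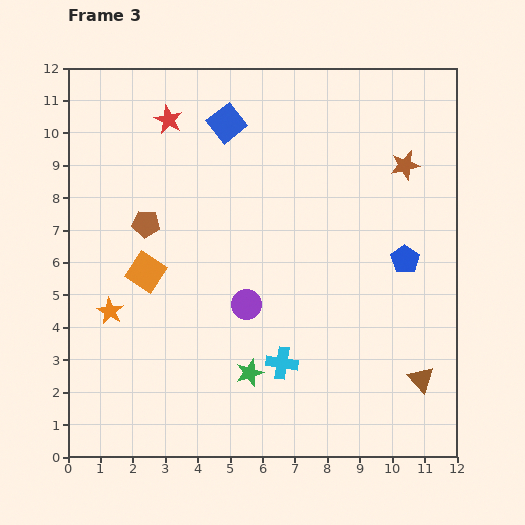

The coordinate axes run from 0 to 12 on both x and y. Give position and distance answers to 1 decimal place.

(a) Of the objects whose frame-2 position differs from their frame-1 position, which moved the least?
the cyan cross

(moved 0.8)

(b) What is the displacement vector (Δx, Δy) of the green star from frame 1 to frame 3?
(3.8, -3.8)

The green star was at (1.8, 6.4) in frame 1 and (5.6, 2.6) in frame 3.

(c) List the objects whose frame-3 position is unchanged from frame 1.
the brown star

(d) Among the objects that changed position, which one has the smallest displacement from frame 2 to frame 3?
the cyan cross

(moved 0.7)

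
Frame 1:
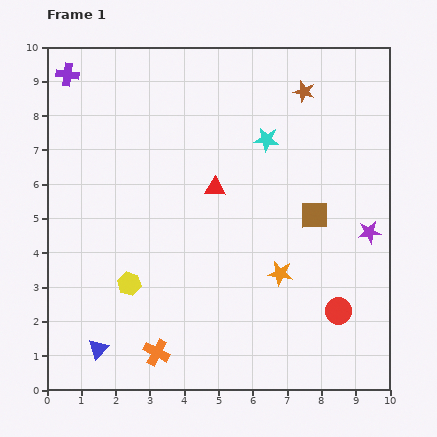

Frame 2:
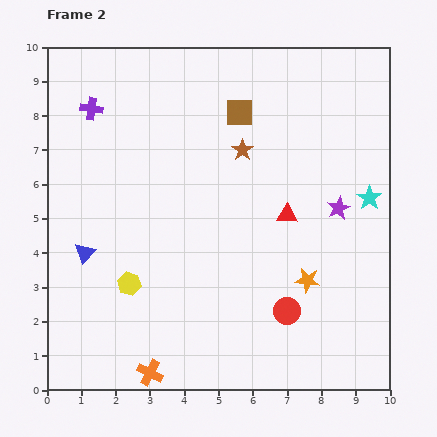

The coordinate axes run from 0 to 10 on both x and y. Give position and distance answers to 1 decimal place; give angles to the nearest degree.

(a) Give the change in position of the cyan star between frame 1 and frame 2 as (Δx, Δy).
(3.0, -1.7)

The cyan star was at (6.4, 7.3) in frame 1 and (9.4, 5.6) in frame 2.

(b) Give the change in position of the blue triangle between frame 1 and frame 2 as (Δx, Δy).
(-0.4, 2.8)

The blue triangle was at (1.5, 1.2) in frame 1 and (1.1, 4.0) in frame 2.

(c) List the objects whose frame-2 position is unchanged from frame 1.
the yellow hexagon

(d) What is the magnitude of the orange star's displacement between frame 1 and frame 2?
0.8

The orange star moved from (6.8, 3.4) to (7.6, 3.2), a distance of √(0.8² + 0.2²) ≈ 0.8.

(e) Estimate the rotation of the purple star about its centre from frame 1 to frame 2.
18° counter-clockwise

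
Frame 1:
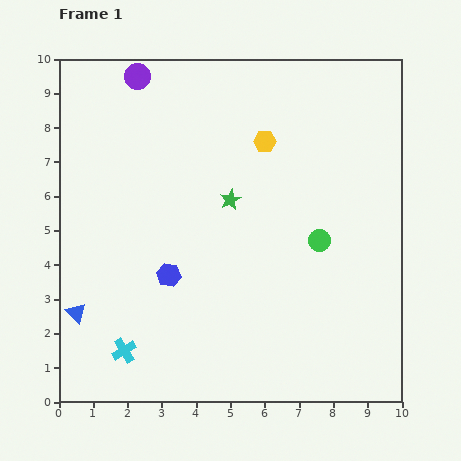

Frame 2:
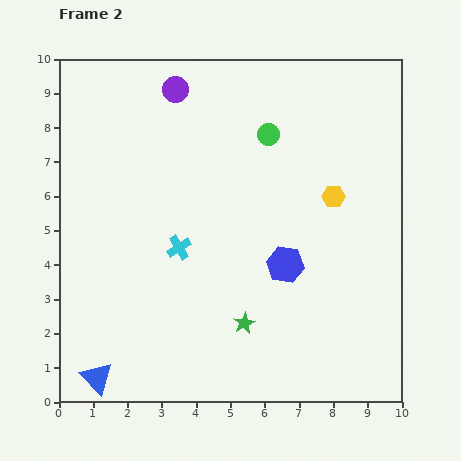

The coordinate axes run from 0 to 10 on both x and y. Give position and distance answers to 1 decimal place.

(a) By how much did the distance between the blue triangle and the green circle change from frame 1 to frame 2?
+1.3

Distance in frame 1: 7.4. Distance in frame 2: 8.7.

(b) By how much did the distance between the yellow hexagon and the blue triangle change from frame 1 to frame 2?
+1.3

Distance in frame 1: 7.4. Distance in frame 2: 8.7.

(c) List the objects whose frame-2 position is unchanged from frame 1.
none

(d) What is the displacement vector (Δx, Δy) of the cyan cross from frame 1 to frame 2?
(1.6, 3.0)

The cyan cross was at (1.9, 1.5) in frame 1 and (3.5, 4.5) in frame 2.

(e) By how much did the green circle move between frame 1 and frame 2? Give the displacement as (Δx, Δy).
(-1.5, 3.1)

The green circle was at (7.6, 4.7) in frame 1 and (6.1, 7.8) in frame 2.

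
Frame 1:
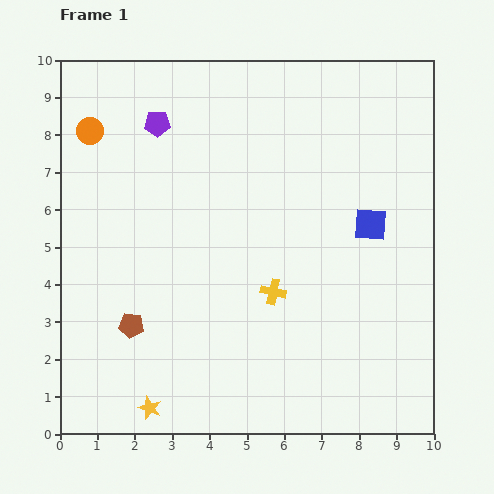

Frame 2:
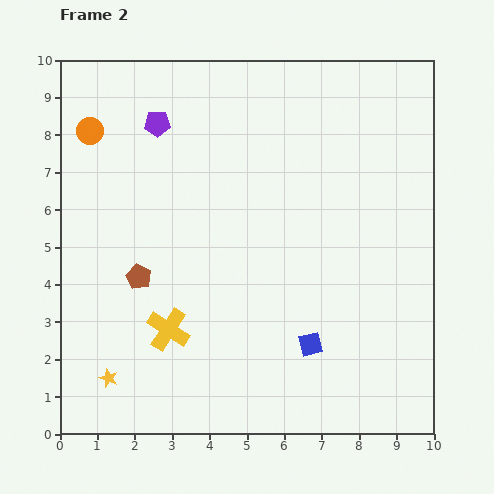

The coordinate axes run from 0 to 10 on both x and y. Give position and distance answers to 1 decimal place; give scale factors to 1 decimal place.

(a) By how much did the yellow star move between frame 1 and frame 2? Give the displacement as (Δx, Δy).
(-1.1, 0.8)

The yellow star was at (2.4, 0.7) in frame 1 and (1.3, 1.5) in frame 2.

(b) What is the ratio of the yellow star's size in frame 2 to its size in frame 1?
0.8×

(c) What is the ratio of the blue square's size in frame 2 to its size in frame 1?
0.7×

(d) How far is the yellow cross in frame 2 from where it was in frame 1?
3.0

The yellow cross moved from (5.7, 3.8) to (2.9, 2.8), a distance of √(2.8² + 1.0²) ≈ 3.0.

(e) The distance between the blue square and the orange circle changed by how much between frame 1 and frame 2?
+0.3

Distance in frame 1: 7.9. Distance in frame 2: 8.2.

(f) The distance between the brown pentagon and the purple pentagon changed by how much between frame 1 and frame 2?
-1.3

Distance in frame 1: 5.4. Distance in frame 2: 4.1.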